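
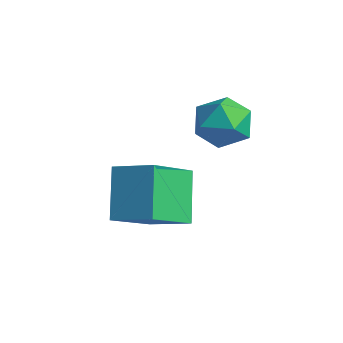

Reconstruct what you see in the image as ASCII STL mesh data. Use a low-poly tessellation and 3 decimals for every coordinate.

solid 
facet normal -0.523 0.450 0.724
outer loop
vertex -3.199 -2.159 0.906
vertex -3.455 -0.536 -0.286
vertex -4.413 -2.733 0.386
endloop
endfacet
facet normal 0.127 -0.800 0.587
outer loop
vertex -3.445 -3.564 -0.954
vertex -3.199 -2.159 0.906
vertex -4.413 -2.733 0.386
endloop
endfacet
facet normal -0.522 0.449 0.725
outer loop
vertex -4.413 -2.733 0.386
vertex -3.455 -0.536 -0.286
vertex -4.669 -1.109 -0.806
endloop
endfacet
facet normal -0.843 -0.398 -0.362
outer loop
vertex -4.669 -1.109 -0.806
vertex -3.445 -3.564 -0.954
vertex -4.413 -2.733 0.386
endloop
endfacet
facet normal 0.843 0.399 0.362
outer loop
vertex -3.199 -2.159 0.906
vertex -2.487 -1.367 -1.626
vertex -3.455 -0.536 -0.286
endloop
endfacet
facet normal 0.126 -0.800 0.587
outer loop
vertex -2.231 -2.991 -0.434
vertex -3.199 -2.159 0.906
vertex -3.445 -3.564 -0.954
endloop
endfacet
facet normal 0.843 0.398 0.362
outer loop
vertex -2.231 -2.991 -0.434
vertex -2.487 -1.367 -1.626
vertex -3.199 -2.159 0.906
endloop
endfacet
facet normal -0.126 0.800 -0.587
outer loop
vertex -3.455 -0.536 -0.286
vertex -2.487 -1.367 -1.626
vertex -4.669 -1.109 -0.806
endloop
endfacet
facet normal -0.843 -0.398 -0.362
outer loop
vertex -3.701 -1.941 -2.146
vertex -3.445 -3.564 -0.954
vertex -4.669 -1.109 -0.806
endloop
endfacet
facet normal -0.126 0.799 -0.588
outer loop
vertex -4.669 -1.109 -0.806
vertex -2.487 -1.367 -1.626
vertex -3.701 -1.941 -2.146
endloop
endfacet
facet normal 0.523 -0.450 -0.724
outer loop
vertex -3.701 -1.941 -2.146
vertex -2.231 -2.991 -0.434
vertex -3.445 -3.564 -0.954
endloop
endfacet
facet normal 0.523 -0.449 -0.724
outer loop
vertex -2.487 -1.367 -1.626
vertex -2.231 -2.991 -0.434
vertex -3.701 -1.941 -2.146
endloop
endfacet
facet normal -0.615 0.789 0.006
outer loop
vertex -3.229 1.253 1.346
vertex -4.008 0.646 1.293
vertex -3.651 0.918 2.174
endloop
endfacet
facet normal -0.016 0.930 0.368
outer loop
vertex -3.229 1.253 1.346
vertex -3.651 0.918 2.174
vertex -2.666 0.963 2.104
endloop
endfacet
facet normal 0.536 0.841 -0.076
outer loop
vertex -3.229 1.253 1.346
vertex -2.666 0.963 2.104
vertex -2.414 0.719 1.18
endloop
endfacet
facet normal 0.278 0.645 -0.712
outer loop
vertex -3.229 1.253 1.346
vertex -2.414 0.719 1.18
vertex -3.243 0.523 0.679
endloop
endfacet
facet normal -0.432 0.613 -0.662
outer loop
vertex -3.229 1.253 1.346
vertex -3.243 0.523 0.679
vertex -4.008 0.646 1.293
endloop
endfacet
facet normal 0.043 0.450 0.892
outer loop
vertex -2.666 0.963 2.104
vertex -3.651 0.918 2.174
vertex -3.097 0.177 2.521
endloop
endfacet
facet normal -0.926 0.221 0.307
outer loop
vertex -3.651 0.918 2.174
vertex -4.008 0.646 1.293
vertex -3.926 -0.019 2.02
endloop
endfacet
facet normal -0.631 -0.064 -0.773
outer loop
vertex -4.008 0.646 1.293
vertex -3.243 0.523 0.679
vertex -3.674 -0.263 1.096
endloop
endfacet
facet normal 0.519 -0.012 -0.855
outer loop
vertex -3.243 0.523 0.679
vertex -2.414 0.719 1.18
vertex -2.689 -0.218 1.026
endloop
endfacet
facet normal 0.936 0.306 0.174
outer loop
vertex -2.414 0.719 1.18
vertex -2.666 0.963 2.104
vertex -2.332 0.054 1.907
endloop
endfacet
facet normal -0.278 -0.645 0.712
outer loop
vertex -3.111 -0.553 1.854
vertex -3.097 0.177 2.521
vertex -3.926 -0.019 2.02
endloop
endfacet
facet normal -0.536 -0.841 0.076
outer loop
vertex -3.111 -0.553 1.854
vertex -3.926 -0.019 2.02
vertex -3.674 -0.263 1.096
endloop
endfacet
facet normal 0.016 -0.930 -0.368
outer loop
vertex -3.111 -0.553 1.854
vertex -3.674 -0.263 1.096
vertex -2.689 -0.218 1.026
endloop
endfacet
facet normal 0.615 -0.789 -0.006
outer loop
vertex -3.111 -0.553 1.854
vertex -2.689 -0.218 1.026
vertex -2.332 0.054 1.907
endloop
endfacet
facet normal 0.432 -0.613 0.662
outer loop
vertex -3.111 -0.553 1.854
vertex -2.332 0.054 1.907
vertex -3.097 0.177 2.521
endloop
endfacet
facet normal -0.519 0.012 0.855
outer loop
vertex -3.926 -0.019 2.02
vertex -3.097 0.177 2.521
vertex -3.651 0.918 2.174
endloop
endfacet
facet normal -0.936 -0.306 -0.174
outer loop
vertex -3.674 -0.263 1.096
vertex -3.926 -0.019 2.02
vertex -4.008 0.646 1.293
endloop
endfacet
facet normal -0.043 -0.450 -0.892
outer loop
vertex -2.689 -0.218 1.026
vertex -3.674 -0.263 1.096
vertex -3.243 0.523 0.679
endloop
endfacet
facet normal 0.926 -0.221 -0.307
outer loop
vertex -2.332 0.054 1.907
vertex -2.689 -0.218 1.026
vertex -2.414 0.719 1.18
endloop
endfacet
facet normal 0.631 0.064 0.773
outer loop
vertex -3.097 0.177 2.521
vertex -2.332 0.054 1.907
vertex -2.666 0.963 2.104
endloop
endfacet

endsolid


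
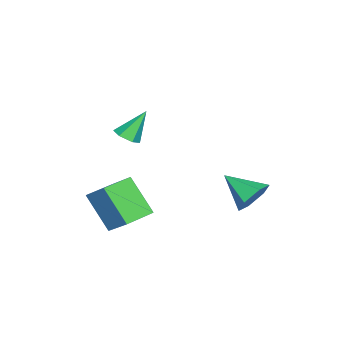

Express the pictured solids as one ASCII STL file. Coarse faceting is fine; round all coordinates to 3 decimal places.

solid 
facet normal 0.350 -0.433 -0.830
outer loop
vertex 3.109 -0.011 3.146
vertex 2.661 0.114 2.892
vertex 3.07 0.45 2.889
endloop
endfacet
facet normal 0.767 0.361 0.531
outer loop
vertex 3.109 -0.011 3.146
vertex 3.07 0.45 2.889
vertex 2.199 0.686 3.988
endloop
endfacet
facet normal 0.350 -0.433 -0.831
outer loop
vertex 3.07 0.45 2.889
vertex 2.661 0.114 2.892
vertex 2.623 0.576 2.635
endloop
endfacet
facet normal 0.268 0.963 0.006
outer loop
vertex 3.07 0.45 2.889
vertex 2.623 0.576 2.635
vertex 2.199 0.686 3.988
endloop
endfacet
facet normal 0.350 -0.433 -0.831
outer loop
vertex 2.623 0.576 2.635
vertex 2.661 0.114 2.892
vertex 2.213 0.239 2.638
endloop
endfacet
facet normal -0.615 0.746 -0.254
outer loop
vertex 2.623 0.576 2.635
vertex 2.213 0.239 2.638
vertex 2.199 0.686 3.988
endloop
endfacet
facet normal 0.350 -0.433 -0.831
outer loop
vertex 2.213 0.239 2.638
vertex 2.661 0.114 2.892
vertex 2.251 -0.223 2.895
endloop
endfacet
facet normal -0.997 -0.074 0.014
outer loop
vertex 2.213 0.239 2.638
vertex 2.251 -0.223 2.895
vertex 2.199 0.686 3.988
endloop
endfacet
facet normal 0.350 -0.433 -0.831
outer loop
vertex 2.251 -0.223 2.895
vertex 2.661 0.114 2.892
vertex 2.699 -0.348 3.149
endloop
endfacet
facet normal -0.496 -0.679 0.541
outer loop
vertex 2.251 -0.223 2.895
vertex 2.699 -0.348 3.149
vertex 2.199 0.686 3.988
endloop
endfacet
facet normal 0.350 -0.433 -0.831
outer loop
vertex 2.699 -0.348 3.149
vertex 2.661 0.114 2.892
vertex 3.109 -0.011 3.146
endloop
endfacet
facet normal 0.385 -0.462 0.799
outer loop
vertex 2.699 -0.348 3.149
vertex 3.109 -0.011 3.146
vertex 2.199 0.686 3.988
endloop
endfacet
facet normal -0.407 -0.667 -0.624
outer loop
vertex 3.327 -1.175 0.133
vertex 2.241 -0.558 0.183
vertex 3.813 -0.208 -1.217
endloop
endfacet
facet normal 0.869 -0.494 -0.041
outer loop
vertex 4.319 0.618 -0.443
vertex 3.327 -1.175 0.133
vertex 3.813 -0.208 -1.217
endloop
endfacet
facet normal -0.407 -0.667 -0.624
outer loop
vertex 3.813 -0.208 -1.217
vertex 2.241 -0.558 0.183
vertex 2.727 0.408 -1.167
endloop
endfacet
facet normal 0.281 0.559 -0.780
outer loop
vertex 2.727 0.408 -1.167
vertex 4.319 0.618 -0.443
vertex 3.813 -0.208 -1.217
endloop
endfacet
facet normal -0.281 -0.559 0.780
outer loop
vertex 3.327 -1.175 0.133
vertex 2.747 0.268 0.957
vertex 2.241 -0.558 0.183
endloop
endfacet
facet normal 0.869 -0.494 -0.040
outer loop
vertex 3.833 -0.348 0.907
vertex 3.327 -1.175 0.133
vertex 4.319 0.618 -0.443
endloop
endfacet
facet normal -0.281 -0.559 0.780
outer loop
vertex 3.833 -0.348 0.907
vertex 2.747 0.268 0.957
vertex 3.327 -1.175 0.133
endloop
endfacet
facet normal -0.869 0.494 0.041
outer loop
vertex 2.241 -0.558 0.183
vertex 2.747 0.268 0.957
vertex 2.727 0.408 -1.167
endloop
endfacet
facet normal 0.281 0.558 -0.780
outer loop
vertex 3.233 1.235 -0.393
vertex 4.319 0.618 -0.443
vertex 2.727 0.408 -1.167
endloop
endfacet
facet normal -0.869 0.493 0.041
outer loop
vertex 2.727 0.408 -1.167
vertex 2.747 0.268 0.957
vertex 3.233 1.235 -0.393
endloop
endfacet
facet normal 0.408 0.667 0.624
outer loop
vertex 3.233 1.235 -0.393
vertex 3.833 -0.348 0.907
vertex 4.319 0.618 -0.443
endloop
endfacet
facet normal 0.407 0.667 0.624
outer loop
vertex 2.747 0.268 0.957
vertex 3.833 -0.348 0.907
vertex 3.233 1.235 -0.393
endloop
endfacet
facet normal 0.289 0.818 -0.497
outer loop
vertex 1.437 4.001 -0.477
vertex 0.682 4.172 -0.635
vertex 1.021 4.451 0.021
endloop
endfacet
facet normal 0.603 -0.273 0.750
outer loop
vertex 1.437 4.001 -0.477
vertex 1.021 4.451 0.021
vertex 0.258 2.968 0.095
endloop
endfacet
facet normal 0.288 0.819 -0.497
outer loop
vertex 1.021 4.451 0.021
vertex 0.682 4.172 -0.635
vertex 0.266 4.621 -0.136
endloop
endfacet
facet normal -0.172 0.137 0.976
outer loop
vertex 1.021 4.451 0.021
vertex 0.266 4.621 -0.136
vertex 0.258 2.968 0.095
endloop
endfacet
facet normal 0.288 0.819 -0.496
outer loop
vertex 0.266 4.621 -0.136
vertex 0.682 4.172 -0.635
vertex -0.073 4.342 -0.793
endloop
endfacet
facet normal -0.898 0.065 0.436
outer loop
vertex 0.266 4.621 -0.136
vertex -0.073 4.342 -0.793
vertex 0.258 2.968 0.095
endloop
endfacet
facet normal 0.288 0.818 -0.497
outer loop
vertex -0.073 4.342 -0.793
vertex 0.682 4.172 -0.635
vertex 0.343 3.892 -1.292
endloop
endfacet
facet normal -0.847 -0.417 -0.330
outer loop
vertex -0.073 4.342 -0.793
vertex 0.343 3.892 -1.292
vertex 0.258 2.968 0.095
endloop
endfacet
facet normal 0.288 0.818 -0.497
outer loop
vertex 0.343 3.892 -1.292
vertex 0.682 4.172 -0.635
vertex 1.098 3.722 -1.134
endloop
endfacet
facet normal -0.070 -0.828 -0.556
outer loop
vertex 0.343 3.892 -1.292
vertex 1.098 3.722 -1.134
vertex 0.258 2.968 0.095
endloop
endfacet
facet normal 0.289 0.818 -0.497
outer loop
vertex 1.098 3.722 -1.134
vertex 0.682 4.172 -0.635
vertex 1.437 4.001 -0.477
endloop
endfacet
facet normal 0.654 -0.756 -0.017
outer loop
vertex 1.098 3.722 -1.134
vertex 1.437 4.001 -0.477
vertex 0.258 2.968 0.095
endloop
endfacet

endsolid


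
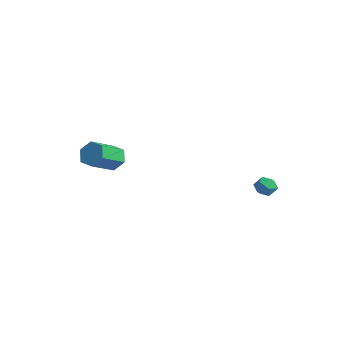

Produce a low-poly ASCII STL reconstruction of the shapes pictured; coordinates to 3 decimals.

solid 
facet normal -0.344 0.834 -0.432
outer loop
vertex -3.846 -2.514 -1.369
vertex -4.228 -3.038 -2.076
vertex -4.744 -2.844 -1.291
endloop
endfacet
facet normal -0.081 0.432 0.898
outer loop
vertex -3.846 -2.514 -1.369
vertex -4.744 -2.844 -1.291
vertex -3.151 -4.197 -0.496
endloop
endfacet
facet normal -0.081 0.432 0.898
outer loop
vertex -3.151 -4.197 -0.496
vertex -4.744 -2.844 -1.291
vertex -4.048 -4.528 -0.418
endloop
endfacet
facet normal 0.345 -0.833 0.432
outer loop
vertex -3.151 -4.197 -0.496
vertex -4.048 -4.528 -0.418
vertex -3.532 -4.722 -1.204
endloop
endfacet
facet normal -0.345 0.833 -0.432
outer loop
vertex -4.744 -2.844 -1.291
vertex -4.228 -3.038 -2.076
vertex -5.126 -3.369 -1.998
endloop
endfacet
facet normal -0.850 -0.082 0.520
outer loop
vertex -4.744 -2.844 -1.291
vertex -5.126 -3.369 -1.998
vertex -4.048 -4.528 -0.418
endloop
endfacet
facet normal -0.850 -0.082 0.520
outer loop
vertex -4.048 -4.528 -0.418
vertex -5.126 -3.369 -1.998
vertex -4.43 -5.052 -1.126
endloop
endfacet
facet normal 0.344 -0.834 0.432
outer loop
vertex -4.048 -4.528 -0.418
vertex -4.43 -5.052 -1.126
vertex -3.532 -4.722 -1.204
endloop
endfacet
facet normal -0.345 0.833 -0.432
outer loop
vertex -5.126 -3.369 -1.998
vertex -4.228 -3.038 -2.076
vertex -4.609 -3.563 -2.784
endloop
endfacet
facet normal -0.769 -0.514 -0.379
outer loop
vertex -5.126 -3.369 -1.998
vertex -4.609 -3.563 -2.784
vertex -4.43 -5.052 -1.126
endloop
endfacet
facet normal -0.770 -0.514 -0.379
outer loop
vertex -4.43 -5.052 -1.126
vertex -4.609 -3.563 -2.784
vertex -3.914 -5.246 -1.911
endloop
endfacet
facet normal 0.344 -0.834 0.432
outer loop
vertex -4.43 -5.052 -1.126
vertex -3.914 -5.246 -1.911
vertex -3.532 -4.722 -1.204
endloop
endfacet
facet normal -0.345 0.833 -0.432
outer loop
vertex -4.609 -3.563 -2.784
vertex -4.228 -3.038 -2.076
vertex -3.712 -3.232 -2.862
endloop
endfacet
facet normal 0.081 -0.432 -0.898
outer loop
vertex -4.609 -3.563 -2.784
vertex -3.712 -3.232 -2.862
vertex -3.914 -5.246 -1.911
endloop
endfacet
facet normal 0.081 -0.432 -0.898
outer loop
vertex -3.914 -5.246 -1.911
vertex -3.712 -3.232 -2.862
vertex -3.016 -4.916 -1.989
endloop
endfacet
facet normal 0.344 -0.834 0.432
outer loop
vertex -3.914 -5.246 -1.911
vertex -3.016 -4.916 -1.989
vertex -3.532 -4.722 -1.204
endloop
endfacet
facet normal -0.344 0.834 -0.432
outer loop
vertex -3.712 -3.232 -2.862
vertex -4.228 -3.038 -2.076
vertex -3.33 -2.708 -2.154
endloop
endfacet
facet normal 0.850 0.082 -0.520
outer loop
vertex -3.712 -3.232 -2.862
vertex -3.33 -2.708 -2.154
vertex -3.016 -4.916 -1.989
endloop
endfacet
facet normal 0.850 0.082 -0.520
outer loop
vertex -3.016 -4.916 -1.989
vertex -3.33 -2.708 -2.154
vertex -2.634 -4.391 -1.282
endloop
endfacet
facet normal 0.345 -0.833 0.432
outer loop
vertex -3.016 -4.916 -1.989
vertex -2.634 -4.391 -1.282
vertex -3.532 -4.722 -1.204
endloop
endfacet
facet normal -0.344 0.834 -0.432
outer loop
vertex -3.33 -2.708 -2.154
vertex -4.228 -3.038 -2.076
vertex -3.846 -2.514 -1.369
endloop
endfacet
facet normal 0.769 0.514 0.379
outer loop
vertex -3.33 -2.708 -2.154
vertex -3.846 -2.514 -1.369
vertex -2.634 -4.391 -1.282
endloop
endfacet
facet normal 0.769 0.514 0.379
outer loop
vertex -2.634 -4.391 -1.282
vertex -3.846 -2.514 -1.369
vertex -3.151 -4.197 -0.496
endloop
endfacet
facet normal 0.345 -0.833 0.432
outer loop
vertex -2.634 -4.391 -1.282
vertex -3.151 -4.197 -0.496
vertex -3.532 -4.722 -1.204
endloop
endfacet
facet normal -0.003 -0.134 0.991
outer loop
vertex 2.314 4.097 -2.632
vertex 1.57 3.871 -2.665
vertex 2.14 3.346 -2.734
endloop
endfacet
facet normal 0.648 -0.248 0.721
outer loop
vertex 2.314 4.097 -2.632
vertex 2.14 3.346 -2.734
vertex 2.718 3.67 -3.142
endloop
endfacet
facet normal 0.855 0.348 0.386
outer loop
vertex 2.314 4.097 -2.632
vertex 2.718 3.67 -3.142
vertex 2.505 4.396 -3.325
endloop
endfacet
facet normal 0.332 0.829 0.449
outer loop
vertex 2.314 4.097 -2.632
vertex 2.505 4.396 -3.325
vertex 1.796 4.52 -3.03
endloop
endfacet
facet normal -0.198 0.532 0.823
outer loop
vertex 2.314 4.097 -2.632
vertex 1.796 4.52 -3.03
vertex 1.57 3.871 -2.665
endloop
endfacet
facet normal 0.596 -0.768 0.235
outer loop
vertex 2.718 3.67 -3.142
vertex 2.14 3.346 -2.734
vertex 2.224 3.18 -3.49
endloop
endfacet
facet normal -0.456 -0.584 0.672
outer loop
vertex 2.14 3.346 -2.734
vertex 1.57 3.871 -2.665
vertex 1.515 3.304 -3.195
endloop
endfacet
facet normal -0.772 0.494 0.400
outer loop
vertex 1.57 3.871 -2.665
vertex 1.796 4.52 -3.03
vertex 1.302 4.03 -3.378
endloop
endfacet
facet normal 0.085 0.975 -0.205
outer loop
vertex 1.796 4.52 -3.03
vertex 2.505 4.396 -3.325
vertex 1.88 4.354 -3.786
endloop
endfacet
facet normal 0.931 0.196 -0.306
outer loop
vertex 2.505 4.396 -3.325
vertex 2.718 3.67 -3.142
vertex 2.45 3.829 -3.855
endloop
endfacet
facet normal -0.332 -0.829 -0.449
outer loop
vertex 1.706 3.603 -3.888
vertex 2.224 3.18 -3.49
vertex 1.515 3.304 -3.195
endloop
endfacet
facet normal -0.855 -0.348 -0.386
outer loop
vertex 1.706 3.603 -3.888
vertex 1.515 3.304 -3.195
vertex 1.302 4.03 -3.378
endloop
endfacet
facet normal -0.648 0.248 -0.721
outer loop
vertex 1.706 3.603 -3.888
vertex 1.302 4.03 -3.378
vertex 1.88 4.354 -3.786
endloop
endfacet
facet normal 0.003 0.134 -0.991
outer loop
vertex 1.706 3.603 -3.888
vertex 1.88 4.354 -3.786
vertex 2.45 3.829 -3.855
endloop
endfacet
facet normal 0.198 -0.532 -0.823
outer loop
vertex 1.706 3.603 -3.888
vertex 2.45 3.829 -3.855
vertex 2.224 3.18 -3.49
endloop
endfacet
facet normal -0.085 -0.975 0.205
outer loop
vertex 1.515 3.304 -3.195
vertex 2.224 3.18 -3.49
vertex 2.14 3.346 -2.734
endloop
endfacet
facet normal -0.931 -0.196 0.306
outer loop
vertex 1.302 4.03 -3.378
vertex 1.515 3.304 -3.195
vertex 1.57 3.871 -2.665
endloop
endfacet
facet normal -0.596 0.768 -0.235
outer loop
vertex 1.88 4.354 -3.786
vertex 1.302 4.03 -3.378
vertex 1.796 4.52 -3.03
endloop
endfacet
facet normal 0.456 0.584 -0.672
outer loop
vertex 2.45 3.829 -3.855
vertex 1.88 4.354 -3.786
vertex 2.505 4.396 -3.325
endloop
endfacet
facet normal 0.772 -0.494 -0.400
outer loop
vertex 2.224 3.18 -3.49
vertex 2.45 3.829 -3.855
vertex 2.718 3.67 -3.142
endloop
endfacet

endsolid


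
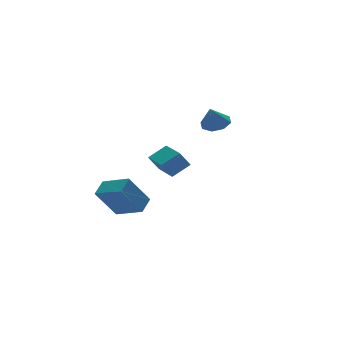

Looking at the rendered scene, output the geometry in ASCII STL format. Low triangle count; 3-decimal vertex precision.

solid 
facet normal -0.721 -0.545 -0.429
outer loop
vertex -3.42 -2.256 -0.514
vertex -4.2 -0.688 -1.195
vertex -2.209 -2.439 -2.318
endloop
endfacet
facet normal 0.415 -0.834 0.363
outer loop
vertex -1.38 -1.812 -1.825
vertex -3.42 -2.256 -0.514
vertex -2.209 -2.439 -2.318
endloop
endfacet
facet normal -0.721 -0.544 -0.429
outer loop
vertex -2.209 -2.439 -2.318
vertex -4.2 -0.688 -1.195
vertex -2.989 -0.87 -2.999
endloop
endfacet
facet normal 0.555 -0.083 -0.828
outer loop
vertex -2.989 -0.87 -2.999
vertex -1.38 -1.812 -1.825
vertex -2.209 -2.439 -2.318
endloop
endfacet
facet normal -0.555 0.083 0.828
outer loop
vertex -3.42 -2.256 -0.514
vertex -3.371 -0.061 -0.702
vertex -4.2 -0.688 -1.195
endloop
endfacet
facet normal 0.415 -0.835 0.363
outer loop
vertex -2.591 -1.63 -0.021
vertex -3.42 -2.256 -0.514
vertex -1.38 -1.812 -1.825
endloop
endfacet
facet normal -0.555 0.083 0.828
outer loop
vertex -2.591 -1.63 -0.021
vertex -3.371 -0.061 -0.702
vertex -3.42 -2.256 -0.514
endloop
endfacet
facet normal -0.415 0.834 -0.363
outer loop
vertex -4.2 -0.688 -1.195
vertex -3.371 -0.061 -0.702
vertex -2.989 -0.87 -2.999
endloop
endfacet
facet normal 0.555 -0.083 -0.828
outer loop
vertex -2.16 -0.244 -2.506
vertex -1.38 -1.812 -1.825
vertex -2.989 -0.87 -2.999
endloop
endfacet
facet normal -0.414 0.835 -0.363
outer loop
vertex -2.989 -0.87 -2.999
vertex -3.371 -0.061 -0.702
vertex -2.16 -0.244 -2.506
endloop
endfacet
facet normal 0.721 0.545 0.429
outer loop
vertex -2.16 -0.244 -2.506
vertex -2.591 -1.63 -0.021
vertex -1.38 -1.812 -1.825
endloop
endfacet
facet normal 0.721 0.544 0.429
outer loop
vertex -3.371 -0.061 -0.702
vertex -2.591 -1.63 -0.021
vertex -2.16 -0.244 -2.506
endloop
endfacet
facet normal -0.517 0.167 0.840
outer loop
vertex -0.938 -4.278 2.577
vertex -0.682 -2.387 2.358
vertex -2.02 -4.21 1.898
endloop
endfacet
facet normal -0.134 -0.984 0.115
outer loop
vertex -1.458 -4.393 0.982
vertex -0.938 -4.278 2.577
vertex -2.02 -4.21 1.898
endloop
endfacet
facet normal -0.517 0.167 0.840
outer loop
vertex -2.02 -4.21 1.898
vertex -0.682 -2.387 2.358
vertex -1.765 -2.32 1.678
endloop
endfacet
facet normal -0.846 0.053 -0.530
outer loop
vertex -1.765 -2.32 1.678
vertex -1.458 -4.393 0.982
vertex -2.02 -4.21 1.898
endloop
endfacet
facet normal 0.846 -0.053 0.530
outer loop
vertex -0.938 -4.278 2.577
vertex -0.12 -2.57 1.442
vertex -0.682 -2.387 2.358
endloop
endfacet
facet normal -0.133 -0.985 0.114
outer loop
vertex -0.375 -4.46 1.662
vertex -0.938 -4.278 2.577
vertex -1.458 -4.393 0.982
endloop
endfacet
facet normal 0.846 -0.052 0.531
outer loop
vertex -0.375 -4.46 1.662
vertex -0.12 -2.57 1.442
vertex -0.938 -4.278 2.577
endloop
endfacet
facet normal 0.133 0.984 -0.115
outer loop
vertex -0.682 -2.387 2.358
vertex -0.12 -2.57 1.442
vertex -1.765 -2.32 1.678
endloop
endfacet
facet normal -0.846 0.053 -0.531
outer loop
vertex -1.202 -2.502 0.763
vertex -1.458 -4.393 0.982
vertex -1.765 -2.32 1.678
endloop
endfacet
facet normal 0.133 0.985 -0.114
outer loop
vertex -1.765 -2.32 1.678
vertex -0.12 -2.57 1.442
vertex -1.202 -2.502 0.763
endloop
endfacet
facet normal 0.517 -0.167 -0.840
outer loop
vertex -1.202 -2.502 0.763
vertex -0.375 -4.46 1.662
vertex -1.458 -4.393 0.982
endloop
endfacet
facet normal 0.516 -0.167 -0.840
outer loop
vertex -0.12 -2.57 1.442
vertex -0.375 -4.46 1.662
vertex -1.202 -2.502 0.763
endloop
endfacet
facet normal 0.371 0.151 -0.916
outer loop
vertex 5.05 0.406 2.361
vertex 4.196 0.484 2.028
vertex 4.815 1.07 2.375
endloop
endfacet
facet normal 0.543 0.175 0.821
outer loop
vertex 5.05 0.406 2.361
vertex 4.815 1.07 2.375
vertex 3.684 0.276 3.292
endloop
endfacet
facet normal 0.371 0.151 -0.916
outer loop
vertex 4.815 1.07 2.375
vertex 4.196 0.484 2.028
vertex 4.217 1.39 2.186
endloop
endfacet
facet normal 0.126 0.668 0.733
outer loop
vertex 4.815 1.07 2.375
vertex 4.217 1.39 2.186
vertex 3.684 0.276 3.292
endloop
endfacet
facet normal 0.372 0.151 -0.916
outer loop
vertex 4.217 1.39 2.186
vertex 4.196 0.484 2.028
vertex 3.608 1.18 1.904
endloop
endfacet
facet normal -0.480 0.723 0.497
outer loop
vertex 4.217 1.39 2.186
vertex 3.608 1.18 1.904
vertex 3.684 0.276 3.292
endloop
endfacet
facet normal 0.372 0.151 -0.916
outer loop
vertex 3.608 1.18 1.904
vertex 4.196 0.484 2.028
vertex 3.343 0.562 1.694
endloop
endfacet
facet normal -0.918 0.308 0.251
outer loop
vertex 3.608 1.18 1.904
vertex 3.343 0.562 1.694
vertex 3.684 0.276 3.292
endloop
endfacet
facet normal 0.372 0.150 -0.916
outer loop
vertex 3.343 0.562 1.694
vertex 4.196 0.484 2.028
vertex 3.578 -0.102 1.681
endloop
endfacet
facet normal -0.933 -0.333 0.139
outer loop
vertex 3.343 0.562 1.694
vertex 3.578 -0.102 1.681
vertex 3.684 0.276 3.292
endloop
endfacet
facet normal 0.371 0.151 -0.916
outer loop
vertex 3.578 -0.102 1.681
vertex 4.196 0.484 2.028
vertex 4.175 -0.422 1.87
endloop
endfacet
facet normal -0.515 -0.826 0.228
outer loop
vertex 3.578 -0.102 1.681
vertex 4.175 -0.422 1.87
vertex 3.684 0.276 3.292
endloop
endfacet
facet normal 0.371 0.151 -0.916
outer loop
vertex 4.175 -0.422 1.87
vertex 4.196 0.484 2.028
vertex 4.785 -0.212 2.152
endloop
endfacet
facet normal 0.089 -0.882 0.464
outer loop
vertex 4.175 -0.422 1.87
vertex 4.785 -0.212 2.152
vertex 3.684 0.276 3.292
endloop
endfacet
facet normal 0.371 0.151 -0.916
outer loop
vertex 4.785 -0.212 2.152
vertex 4.196 0.484 2.028
vertex 5.05 0.406 2.361
endloop
endfacet
facet normal 0.528 -0.466 0.710
outer loop
vertex 4.785 -0.212 2.152
vertex 5.05 0.406 2.361
vertex 3.684 0.276 3.292
endloop
endfacet

endsolid


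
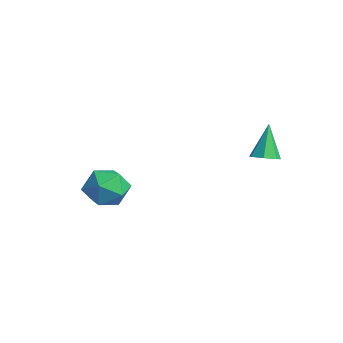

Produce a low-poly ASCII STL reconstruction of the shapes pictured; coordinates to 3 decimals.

solid 
facet normal -0.813 -0.018 0.582
outer loop
vertex -3.223 -1.049 -1.177
vertex -3.563 -1.909 -1.678
vertex -2.952 -2.003 -0.827
endloop
endfacet
facet normal -0.257 0.268 0.929
outer loop
vertex -3.223 -1.049 -1.177
vertex -2.952 -2.003 -0.827
vertex -2.239 -1.23 -0.852
endloop
endfacet
facet normal -0.030 0.832 0.554
outer loop
vertex -3.223 -1.049 -1.177
vertex -2.239 -1.23 -0.852
vertex -2.41 -0.659 -1.718
endloop
endfacet
facet normal -0.445 0.895 -0.023
outer loop
vertex -3.223 -1.049 -1.177
vertex -2.41 -0.659 -1.718
vertex -3.228 -1.078 -2.228
endloop
endfacet
facet normal -0.929 0.371 -0.006
outer loop
vertex -3.223 -1.049 -1.177
vertex -3.228 -1.078 -2.228
vertex -3.563 -1.909 -1.678
endloop
endfacet
facet normal 0.267 -0.216 0.939
outer loop
vertex -2.239 -1.23 -0.852
vertex -2.952 -2.003 -0.827
vertex -1.972 -2.202 -1.152
endloop
endfacet
facet normal -0.631 -0.677 0.378
outer loop
vertex -2.952 -2.003 -0.827
vertex -3.563 -1.909 -1.678
vertex -2.79 -2.621 -1.662
endloop
endfacet
facet normal -0.819 -0.048 -0.572
outer loop
vertex -3.563 -1.909 -1.678
vertex -3.228 -1.078 -2.228
vertex -2.961 -2.05 -2.528
endloop
endfacet
facet normal -0.036 0.800 -0.599
outer loop
vertex -3.228 -1.078 -2.228
vertex -2.41 -0.659 -1.718
vertex -2.248 -1.277 -2.553
endloop
endfacet
facet normal 0.635 0.697 0.334
outer loop
vertex -2.41 -0.659 -1.718
vertex -2.239 -1.23 -0.852
vertex -1.637 -1.371 -1.702
endloop
endfacet
facet normal 0.445 -0.895 0.023
outer loop
vertex -1.977 -2.231 -2.203
vertex -1.972 -2.202 -1.152
vertex -2.79 -2.621 -1.662
endloop
endfacet
facet normal 0.030 -0.832 -0.554
outer loop
vertex -1.977 -2.231 -2.203
vertex -2.79 -2.621 -1.662
vertex -2.961 -2.05 -2.528
endloop
endfacet
facet normal 0.257 -0.268 -0.929
outer loop
vertex -1.977 -2.231 -2.203
vertex -2.961 -2.05 -2.528
vertex -2.248 -1.277 -2.553
endloop
endfacet
facet normal 0.813 0.018 -0.582
outer loop
vertex -1.977 -2.231 -2.203
vertex -2.248 -1.277 -2.553
vertex -1.637 -1.371 -1.702
endloop
endfacet
facet normal 0.929 -0.371 0.006
outer loop
vertex -1.977 -2.231 -2.203
vertex -1.637 -1.371 -1.702
vertex -1.972 -2.202 -1.152
endloop
endfacet
facet normal 0.036 -0.800 0.599
outer loop
vertex -2.79 -2.621 -1.662
vertex -1.972 -2.202 -1.152
vertex -2.952 -2.003 -0.827
endloop
endfacet
facet normal -0.635 -0.697 -0.334
outer loop
vertex -2.961 -2.05 -2.528
vertex -2.79 -2.621 -1.662
vertex -3.563 -1.909 -1.678
endloop
endfacet
facet normal -0.267 0.216 -0.939
outer loop
vertex -2.248 -1.277 -2.553
vertex -2.961 -2.05 -2.528
vertex -3.228 -1.078 -2.228
endloop
endfacet
facet normal 0.631 0.677 -0.378
outer loop
vertex -1.637 -1.371 -1.702
vertex -2.248 -1.277 -2.553
vertex -2.41 -0.659 -1.718
endloop
endfacet
facet normal 0.819 0.048 0.572
outer loop
vertex -1.972 -2.202 -1.152
vertex -1.637 -1.371 -1.702
vertex -2.239 -1.23 -0.852
endloop
endfacet
facet normal 0.355 -0.282 -0.891
outer loop
vertex 2.695 2.407 1.597
vertex 2.243 2.694 1.326
vertex 2.785 2.905 1.475
endloop
endfacet
facet normal 0.758 0.023 0.652
outer loop
vertex 2.695 2.407 1.597
vertex 2.785 2.905 1.475
vertex 1.677 3.146 2.754
endloop
endfacet
facet normal 0.355 -0.282 -0.891
outer loop
vertex 2.785 2.905 1.475
vertex 2.243 2.694 1.326
vertex 2.467 3.244 1.241
endloop
endfacet
facet normal 0.557 0.757 0.340
outer loop
vertex 2.785 2.905 1.475
vertex 2.467 3.244 1.241
vertex 1.677 3.146 2.754
endloop
endfacet
facet normal 0.352 -0.281 -0.892
outer loop
vertex 2.467 3.244 1.241
vertex 2.243 2.694 1.326
vertex 1.98 3.17 1.072
endloop
endfacet
facet normal -0.146 0.989 -0.012
outer loop
vertex 2.467 3.244 1.241
vertex 1.98 3.17 1.072
vertex 1.677 3.146 2.754
endloop
endfacet
facet normal 0.353 -0.281 -0.892
outer loop
vertex 1.98 3.17 1.072
vertex 2.243 2.694 1.326
vertex 1.691 2.737 1.094
endloop
endfacet
facet normal -0.827 0.545 -0.141
outer loop
vertex 1.98 3.17 1.072
vertex 1.691 2.737 1.094
vertex 1.677 3.146 2.754
endloop
endfacet
facet normal 0.353 -0.282 -0.892
outer loop
vertex 1.691 2.737 1.094
vertex 2.243 2.694 1.326
vertex 1.818 2.272 1.291
endloop
endfacet
facet normal -0.969 -0.243 0.052
outer loop
vertex 1.691 2.737 1.094
vertex 1.818 2.272 1.291
vertex 1.677 3.146 2.754
endloop
endfacet
facet normal 0.354 -0.283 -0.891
outer loop
vertex 1.818 2.272 1.291
vertex 2.243 2.694 1.326
vertex 2.264 2.125 1.515
endloop
endfacet
facet normal -0.467 -0.778 0.420
outer loop
vertex 1.818 2.272 1.291
vertex 2.264 2.125 1.515
vertex 1.677 3.146 2.754
endloop
endfacet
facet normal 0.355 -0.283 -0.891
outer loop
vertex 2.264 2.125 1.515
vertex 2.243 2.694 1.326
vertex 2.695 2.407 1.597
endloop
endfacet
facet normal 0.302 -0.661 0.687
outer loop
vertex 2.264 2.125 1.515
vertex 2.695 2.407 1.597
vertex 1.677 3.146 2.754
endloop
endfacet

endsolid


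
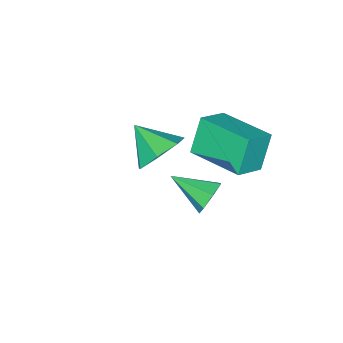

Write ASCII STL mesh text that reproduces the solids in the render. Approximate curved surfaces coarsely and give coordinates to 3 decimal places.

solid 
facet normal -0.881 0.129 -0.454
outer loop
vertex -3.162 1.822 -0.762
vertex -2.962 3.971 -0.538
vertex -2.444 1.898 -2.133
endloop
endfacet
facet normal -0.093 -0.990 -0.103
outer loop
vertex -1.298 1.729 -1.542
vertex -3.162 1.822 -0.762
vertex -2.444 1.898 -2.133
endloop
endfacet
facet normal -0.881 0.130 -0.455
outer loop
vertex -2.444 1.898 -2.133
vertex -2.962 3.971 -0.538
vertex -2.243 4.047 -1.909
endloop
endfacet
facet normal 0.463 0.049 -0.885
outer loop
vertex -2.243 4.047 -1.909
vertex -1.298 1.729 -1.542
vertex -2.444 1.898 -2.133
endloop
endfacet
facet normal -0.464 -0.049 0.885
outer loop
vertex -3.162 1.822 -0.762
vertex -1.816 3.802 0.053
vertex -2.962 3.971 -0.538
endloop
endfacet
facet normal -0.093 -0.990 -0.104
outer loop
vertex -2.017 1.653 -0.171
vertex -3.162 1.822 -0.762
vertex -1.298 1.729 -1.542
endloop
endfacet
facet normal -0.464 -0.049 0.885
outer loop
vertex -2.017 1.653 -0.171
vertex -1.816 3.802 0.053
vertex -3.162 1.822 -0.762
endloop
endfacet
facet normal 0.093 0.990 0.103
outer loop
vertex -2.962 3.971 -0.538
vertex -1.816 3.802 0.053
vertex -2.243 4.047 -1.909
endloop
endfacet
facet normal 0.464 0.049 -0.885
outer loop
vertex -1.098 3.878 -1.318
vertex -1.298 1.729 -1.542
vertex -2.243 4.047 -1.909
endloop
endfacet
facet normal 0.093 0.990 0.103
outer loop
vertex -2.243 4.047 -1.909
vertex -1.816 3.802 0.053
vertex -1.098 3.878 -1.318
endloop
endfacet
facet normal 0.881 -0.129 0.455
outer loop
vertex -1.098 3.878 -1.318
vertex -2.017 1.653 -0.171
vertex -1.298 1.729 -1.542
endloop
endfacet
facet normal 0.881 -0.130 0.454
outer loop
vertex -1.816 3.802 0.053
vertex -2.017 1.653 -0.171
vertex -1.098 3.878 -1.318
endloop
endfacet
facet normal -0.184 0.914 -0.360
outer loop
vertex 1.033 4.325 -0.222
vertex 0.766 4.038 -0.814
vertex 0.428 4.207 -0.213
endloop
endfacet
facet normal 0.018 -0.014 1.000
outer loop
vertex 1.033 4.325 -0.222
vertex 0.428 4.207 -0.213
vertex 1.054 2.602 -0.246
endloop
endfacet
facet normal -0.183 0.915 -0.360
outer loop
vertex 0.428 4.207 -0.213
vertex 0.766 4.038 -0.814
vertex 0.078 3.962 -0.657
endloop
endfacet
facet normal -0.674 -0.277 0.684
outer loop
vertex 0.428 4.207 -0.213
vertex 0.078 3.962 -0.657
vertex 1.054 2.602 -0.246
endloop
endfacet
facet normal -0.183 0.914 -0.361
outer loop
vertex 0.078 3.962 -0.657
vertex 0.766 4.038 -0.814
vertex 0.246 3.774 -1.219
endloop
endfacet
facet normal -0.805 -0.591 -0.043
outer loop
vertex 0.078 3.962 -0.657
vertex 0.246 3.774 -1.219
vertex 1.054 2.602 -0.246
endloop
endfacet
facet normal -0.182 0.914 -0.362
outer loop
vertex 0.246 3.774 -1.219
vertex 0.766 4.038 -0.814
vertex 0.806 3.784 -1.476
endloop
endfacet
facet normal -0.279 -0.720 -0.636
outer loop
vertex 0.246 3.774 -1.219
vertex 0.806 3.784 -1.476
vertex 1.054 2.602 -0.246
endloop
endfacet
facet normal -0.182 0.914 -0.362
outer loop
vertex 0.806 3.784 -1.476
vertex 0.766 4.038 -0.814
vertex 1.336 3.985 -1.234
endloop
endfacet
facet normal 0.510 -0.566 -0.647
outer loop
vertex 0.806 3.784 -1.476
vertex 1.336 3.985 -1.234
vertex 1.054 2.602 -0.246
endloop
endfacet
facet normal -0.182 0.914 -0.362
outer loop
vertex 1.336 3.985 -1.234
vertex 0.766 4.038 -0.814
vertex 1.437 4.226 -0.676
endloop
endfacet
facet normal 0.967 -0.246 -0.069
outer loop
vertex 1.336 3.985 -1.234
vertex 1.437 4.226 -0.676
vertex 1.054 2.602 -0.246
endloop
endfacet
facet normal -0.182 0.915 -0.361
outer loop
vertex 1.437 4.226 -0.676
vertex 0.766 4.038 -0.814
vertex 1.033 4.325 -0.222
endloop
endfacet
facet normal 0.747 -0.000 0.665
outer loop
vertex 1.437 4.226 -0.676
vertex 1.033 4.325 -0.222
vertex 1.054 2.602 -0.246
endloop
endfacet
facet normal 0.074 0.823 -0.564
outer loop
vertex -1.622 -0.775 -4.468
vertex -2.233 -0.228 -3.75
vertex -1.149 -0.342 -3.774
endloop
endfacet
facet normal 0.691 -0.723 -0.020
outer loop
vertex -1.622 -0.775 -4.468
vertex -1.149 -0.342 -3.774
vertex -2.347 -1.512 -2.87
endloop
endfacet
facet normal 0.074 0.823 -0.563
outer loop
vertex -1.149 -0.342 -3.774
vertex -2.233 -0.228 -3.75
vertex -1.491 0.177 -3.061
endloop
endfacet
facet normal 0.748 -0.313 0.586
outer loop
vertex -1.149 -0.342 -3.774
vertex -1.491 0.177 -3.061
vertex -2.347 -1.512 -2.87
endloop
endfacet
facet normal 0.074 0.823 -0.563
outer loop
vertex -1.491 0.177 -3.061
vertex -2.233 -0.228 -3.75
vertex -2.392 0.391 -2.867
endloop
endfacet
facet normal 0.211 0.003 0.977
outer loop
vertex -1.491 0.177 -3.061
vertex -2.392 0.391 -2.867
vertex -2.347 -1.512 -2.87
endloop
endfacet
facet normal 0.073 0.823 -0.564
outer loop
vertex -2.392 0.391 -2.867
vertex -2.233 -0.228 -3.75
vertex -3.173 0.138 -3.337
endloop
endfacet
facet normal -0.512 -0.013 0.859
outer loop
vertex -2.392 0.391 -2.867
vertex -3.173 0.138 -3.337
vertex -2.347 -1.512 -2.87
endloop
endfacet
facet normal 0.073 0.823 -0.563
outer loop
vertex -3.173 0.138 -3.337
vertex -2.233 -0.228 -3.75
vertex -3.245 -0.39 -4.118
endloop
endfacet
facet normal -0.881 -0.351 0.318
outer loop
vertex -3.173 0.138 -3.337
vertex -3.245 -0.39 -4.118
vertex -2.347 -1.512 -2.87
endloop
endfacet
facet normal 0.073 0.823 -0.564
outer loop
vertex -3.245 -0.39 -4.118
vertex -2.233 -0.228 -3.75
vertex -2.556 -0.797 -4.622
endloop
endfacet
facet normal -0.616 -0.753 -0.234
outer loop
vertex -3.245 -0.39 -4.118
vertex -2.556 -0.797 -4.622
vertex -2.347 -1.512 -2.87
endloop
endfacet
facet normal 0.074 0.823 -0.564
outer loop
vertex -2.556 -0.797 -4.622
vertex -2.233 -0.228 -3.75
vertex -1.622 -0.775 -4.468
endloop
endfacet
facet normal 0.085 -0.919 -0.385
outer loop
vertex -2.556 -0.797 -4.622
vertex -1.622 -0.775 -4.468
vertex -2.347 -1.512 -2.87
endloop
endfacet

endsolid


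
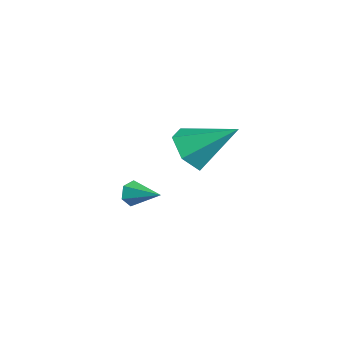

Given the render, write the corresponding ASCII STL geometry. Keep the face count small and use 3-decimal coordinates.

solid 
facet normal -0.359 -0.732 -0.579
outer loop
vertex 3.646 -0.365 0.686
vertex 2.936 -0.543 1.352
vertex 2.779 0.109 0.624
endloop
endfacet
facet normal 0.437 0.731 -0.524
outer loop
vertex 3.646 -0.365 0.686
vertex 2.779 0.109 0.624
vertex 3.664 0.943 2.528
endloop
endfacet
facet normal -0.360 -0.732 -0.578
outer loop
vertex 2.779 0.109 0.624
vertex 2.936 -0.543 1.352
vertex 2.069 -0.069 1.291
endloop
endfacet
facet normal -0.410 0.890 -0.199
outer loop
vertex 2.779 0.109 0.624
vertex 2.069 -0.069 1.291
vertex 3.664 0.943 2.528
endloop
endfacet
facet normal -0.359 -0.732 -0.579
outer loop
vertex 2.069 -0.069 1.291
vertex 2.936 -0.543 1.352
vertex 2.225 -0.721 2.018
endloop
endfacet
facet normal -0.708 0.444 0.550
outer loop
vertex 2.069 -0.069 1.291
vertex 2.225 -0.721 2.018
vertex 3.664 0.943 2.528
endloop
endfacet
facet normal -0.359 -0.732 -0.579
outer loop
vertex 2.225 -0.721 2.018
vertex 2.936 -0.543 1.352
vertex 3.092 -1.195 2.08
endloop
endfacet
facet normal -0.158 -0.162 0.974
outer loop
vertex 2.225 -0.721 2.018
vertex 3.092 -1.195 2.08
vertex 3.664 0.943 2.528
endloop
endfacet
facet normal -0.359 -0.732 -0.579
outer loop
vertex 3.092 -1.195 2.08
vertex 2.936 -0.543 1.352
vertex 3.802 -1.017 1.414
endloop
endfacet
facet normal 0.690 -0.321 0.649
outer loop
vertex 3.092 -1.195 2.08
vertex 3.802 -1.017 1.414
vertex 3.664 0.943 2.528
endloop
endfacet
facet normal -0.359 -0.732 -0.579
outer loop
vertex 3.802 -1.017 1.414
vertex 2.936 -0.543 1.352
vertex 3.646 -0.365 0.686
endloop
endfacet
facet normal 0.987 0.126 -0.099
outer loop
vertex 3.802 -1.017 1.414
vertex 3.646 -0.365 0.686
vertex 3.664 0.943 2.528
endloop
endfacet
facet normal -0.748 -0.605 -0.275
outer loop
vertex -0.704 -1.92 -3.29
vertex -0.98 -1.81 -2.781
vertex -1.083 -1.469 -3.251
endloop
endfacet
facet normal 0.417 0.420 -0.806
outer loop
vertex -0.704 -1.92 -3.29
vertex -1.083 -1.469 -3.251
vertex 0.06 -0.97 -2.399
endloop
endfacet
facet normal -0.749 -0.603 -0.273
outer loop
vertex -1.083 -1.469 -3.251
vertex -0.98 -1.81 -2.781
vertex -1.358 -1.358 -2.742
endloop
endfacet
facet normal -0.183 0.935 -0.303
outer loop
vertex -1.083 -1.469 -3.251
vertex -1.358 -1.358 -2.742
vertex 0.06 -0.97 -2.399
endloop
endfacet
facet normal -0.749 -0.603 -0.274
outer loop
vertex -1.358 -1.358 -2.742
vertex -0.98 -1.81 -2.781
vertex -1.256 -1.699 -2.271
endloop
endfacet
facet normal -0.343 0.724 0.598
outer loop
vertex -1.358 -1.358 -2.742
vertex -1.256 -1.699 -2.271
vertex 0.06 -0.97 -2.399
endloop
endfacet
facet normal -0.749 -0.604 -0.274
outer loop
vertex -1.256 -1.699 -2.271
vertex -0.98 -1.81 -2.781
vertex -0.878 -2.15 -2.31
endloop
endfacet
facet normal 0.099 -0.003 0.995
outer loop
vertex -1.256 -1.699 -2.271
vertex -0.878 -2.15 -2.31
vertex 0.06 -0.97 -2.399
endloop
endfacet
facet normal -0.749 -0.604 -0.274
outer loop
vertex -0.878 -2.15 -2.31
vertex -0.98 -1.81 -2.781
vertex -0.602 -2.261 -2.82
endloop
endfacet
facet normal 0.699 -0.519 0.491
outer loop
vertex -0.878 -2.15 -2.31
vertex -0.602 -2.261 -2.82
vertex 0.06 -0.97 -2.399
endloop
endfacet
facet normal -0.748 -0.603 -0.275
outer loop
vertex -0.602 -2.261 -2.82
vertex -0.98 -1.81 -2.781
vertex -0.704 -1.92 -3.29
endloop
endfacet
facet normal 0.859 -0.307 -0.409
outer loop
vertex -0.602 -2.261 -2.82
vertex -0.704 -1.92 -3.29
vertex 0.06 -0.97 -2.399
endloop
endfacet

endsolid


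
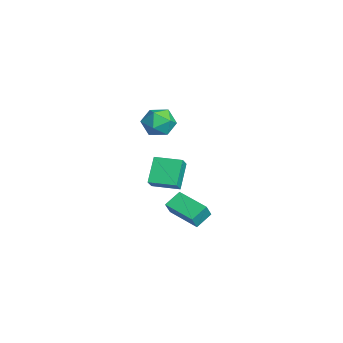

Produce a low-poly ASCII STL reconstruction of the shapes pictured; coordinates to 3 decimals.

solid 
facet normal -0.648 0.305 -0.698
outer loop
vertex -1.229 -1.637 0.516
vertex -0.565 -0.226 0.516
vertex -0.143 -2.149 -0.715
endloop
endfacet
facet normal -0.426 -0.905 0.000
outer loop
vertex 0.505 -2.454 -0.016
vertex -1.229 -1.637 0.516
vertex -0.143 -2.149 -0.715
endloop
endfacet
facet normal -0.647 0.305 -0.698
outer loop
vertex -0.143 -2.149 -0.715
vertex -0.565 -0.226 0.516
vertex 0.522 -0.738 -0.715
endloop
endfacet
facet normal 0.632 -0.298 -0.716
outer loop
vertex 0.522 -0.738 -0.715
vertex 0.505 -2.454 -0.016
vertex -0.143 -2.149 -0.715
endloop
endfacet
facet normal -0.632 0.297 0.716
outer loop
vertex -1.229 -1.637 0.516
vertex 0.083 -0.531 1.215
vertex -0.565 -0.226 0.516
endloop
endfacet
facet normal -0.426 -0.905 -0.000
outer loop
vertex -0.582 -1.942 1.215
vertex -1.229 -1.637 0.516
vertex 0.505 -2.454 -0.016
endloop
endfacet
facet normal -0.632 0.298 0.715
outer loop
vertex -0.582 -1.942 1.215
vertex 0.083 -0.531 1.215
vertex -1.229 -1.637 0.516
endloop
endfacet
facet normal 0.426 0.905 -0.000
outer loop
vertex -0.565 -0.226 0.516
vertex 0.083 -0.531 1.215
vertex 0.522 -0.738 -0.715
endloop
endfacet
facet normal 0.632 -0.298 -0.715
outer loop
vertex 1.169 -1.043 -0.016
vertex 0.505 -2.454 -0.016
vertex 0.522 -0.738 -0.715
endloop
endfacet
facet normal 0.426 0.905 -0.000
outer loop
vertex 0.522 -0.738 -0.715
vertex 0.083 -0.531 1.215
vertex 1.169 -1.043 -0.016
endloop
endfacet
facet normal 0.648 -0.305 0.698
outer loop
vertex 1.169 -1.043 -0.016
vertex -0.582 -1.942 1.215
vertex 0.505 -2.454 -0.016
endloop
endfacet
facet normal 0.648 -0.305 0.698
outer loop
vertex 0.083 -0.531 1.215
vertex -0.582 -1.942 1.215
vertex 1.169 -1.043 -0.016
endloop
endfacet
facet normal -0.983 -0.181 0.026
outer loop
vertex -1.106 -1.312 3.909
vertex -0.945 -2.24 3.547
vertex -0.948 -2.081 4.544
endloop
endfacet
facet normal -0.796 0.280 0.537
outer loop
vertex -1.106 -1.312 3.909
vertex -0.948 -2.081 4.544
vertex -0.516 -1.186 4.718
endloop
endfacet
facet normal -0.488 0.843 0.225
outer loop
vertex -1.106 -1.312 3.909
vertex -0.516 -1.186 4.718
vertex -0.245 -0.792 3.829
endloop
endfacet
facet normal -0.486 0.731 -0.479
outer loop
vertex -1.106 -1.312 3.909
vertex -0.245 -0.792 3.829
vertex -0.511 -1.443 3.105
endloop
endfacet
facet normal -0.792 0.097 -0.602
outer loop
vertex -1.106 -1.312 3.909
vertex -0.511 -1.443 3.105
vertex -0.945 -2.24 3.547
endloop
endfacet
facet normal -0.307 -0.037 0.951
outer loop
vertex -0.516 -1.186 4.718
vertex -0.948 -2.081 4.544
vertex 0.011 -2.037 4.855
endloop
endfacet
facet normal -0.611 -0.782 0.123
outer loop
vertex -0.948 -2.081 4.544
vertex -0.945 -2.24 3.547
vertex -0.255 -2.688 4.131
endloop
endfacet
facet normal -0.302 -0.331 -0.894
outer loop
vertex -0.945 -2.24 3.547
vertex -0.511 -1.443 3.105
vertex 0.016 -2.294 3.242
endloop
endfacet
facet normal 0.193 0.693 -0.694
outer loop
vertex -0.511 -1.443 3.105
vertex -0.245 -0.792 3.829
vertex 0.448 -1.399 3.416
endloop
endfacet
facet normal 0.191 0.875 0.446
outer loop
vertex -0.245 -0.792 3.829
vertex -0.516 -1.186 4.718
vertex 0.445 -1.24 4.413
endloop
endfacet
facet normal 0.486 -0.731 0.479
outer loop
vertex 0.606 -2.168 4.051
vertex 0.011 -2.037 4.855
vertex -0.255 -2.688 4.131
endloop
endfacet
facet normal 0.488 -0.843 -0.225
outer loop
vertex 0.606 -2.168 4.051
vertex -0.255 -2.688 4.131
vertex 0.016 -2.294 3.242
endloop
endfacet
facet normal 0.796 -0.280 -0.537
outer loop
vertex 0.606 -2.168 4.051
vertex 0.016 -2.294 3.242
vertex 0.448 -1.399 3.416
endloop
endfacet
facet normal 0.983 0.181 -0.026
outer loop
vertex 0.606 -2.168 4.051
vertex 0.448 -1.399 3.416
vertex 0.445 -1.24 4.413
endloop
endfacet
facet normal 0.792 -0.097 0.602
outer loop
vertex 0.606 -2.168 4.051
vertex 0.445 -1.24 4.413
vertex 0.011 -2.037 4.855
endloop
endfacet
facet normal -0.193 -0.693 0.694
outer loop
vertex -0.255 -2.688 4.131
vertex 0.011 -2.037 4.855
vertex -0.948 -2.081 4.544
endloop
endfacet
facet normal -0.191 -0.875 -0.446
outer loop
vertex 0.016 -2.294 3.242
vertex -0.255 -2.688 4.131
vertex -0.945 -2.24 3.547
endloop
endfacet
facet normal 0.307 0.037 -0.951
outer loop
vertex 0.448 -1.399 3.416
vertex 0.016 -2.294 3.242
vertex -0.511 -1.443 3.105
endloop
endfacet
facet normal 0.611 0.782 -0.123
outer loop
vertex 0.445 -1.24 4.413
vertex 0.448 -1.399 3.416
vertex -0.245 -0.792 3.829
endloop
endfacet
facet normal 0.302 0.331 0.894
outer loop
vertex 0.011 -2.037 4.855
vertex 0.445 -1.24 4.413
vertex -0.516 -1.186 4.718
endloop
endfacet
facet normal -0.402 0.330 -0.854
outer loop
vertex -1.851 -0.1 -3.009
vertex -0.25 1.058 -3.316
vertex -1.336 -0.965 -3.586
endloop
endfacet
facet normal -0.801 -0.579 0.153
outer loop
vertex -0.93 -1.298 -2.724
vertex -1.851 -0.1 -3.009
vertex -1.336 -0.965 -3.586
endloop
endfacet
facet normal -0.403 0.330 -0.854
outer loop
vertex -1.336 -0.965 -3.586
vertex -0.25 1.058 -3.316
vertex 0.265 0.194 -3.893
endloop
endfacet
facet normal 0.444 -0.745 -0.497
outer loop
vertex 0.265 0.194 -3.893
vertex -0.93 -1.298 -2.724
vertex -1.336 -0.965 -3.586
endloop
endfacet
facet normal -0.444 0.746 0.497
outer loop
vertex -1.851 -0.1 -3.009
vertex 0.156 0.725 -2.454
vertex -0.25 1.058 -3.316
endloop
endfacet
facet normal -0.801 -0.579 0.153
outer loop
vertex -1.445 -0.434 -2.147
vertex -1.851 -0.1 -3.009
vertex -0.93 -1.298 -2.724
endloop
endfacet
facet normal -0.444 0.745 0.498
outer loop
vertex -1.445 -0.434 -2.147
vertex 0.156 0.725 -2.454
vertex -1.851 -0.1 -3.009
endloop
endfacet
facet normal 0.800 0.579 -0.153
outer loop
vertex -0.25 1.058 -3.316
vertex 0.156 0.725 -2.454
vertex 0.265 0.194 -3.893
endloop
endfacet
facet normal 0.444 -0.745 -0.498
outer loop
vertex 0.671 -0.14 -3.031
vertex -0.93 -1.298 -2.724
vertex 0.265 0.194 -3.893
endloop
endfacet
facet normal 0.801 0.579 -0.153
outer loop
vertex 0.265 0.194 -3.893
vertex 0.156 0.725 -2.454
vertex 0.671 -0.14 -3.031
endloop
endfacet
facet normal 0.403 -0.330 0.854
outer loop
vertex 0.671 -0.14 -3.031
vertex -1.445 -0.434 -2.147
vertex -0.93 -1.298 -2.724
endloop
endfacet
facet normal 0.403 -0.330 0.854
outer loop
vertex 0.156 0.725 -2.454
vertex -1.445 -0.434 -2.147
vertex 0.671 -0.14 -3.031
endloop
endfacet

endsolid


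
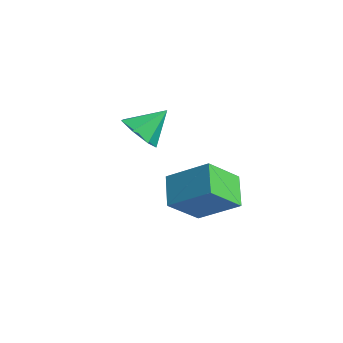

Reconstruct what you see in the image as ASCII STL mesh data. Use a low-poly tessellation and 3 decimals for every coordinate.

solid 
facet normal -0.139 -0.747 -0.650
outer loop
vertex -0.958 -3.306 -1.964
vertex -1.535 -2.68 -2.56
vertex -0.509 -2.841 -2.594
endloop
endfacet
facet normal 0.814 0.001 0.581
outer loop
vertex -0.958 -3.306 -1.964
vertex -0.509 -2.841 -2.594
vertex -1.305 -1.44 -1.48
endloop
endfacet
facet normal -0.139 -0.747 -0.650
outer loop
vertex -0.509 -2.841 -2.594
vertex -1.535 -2.68 -2.56
vertex -0.833 -2.255 -3.198
endloop
endfacet
facet normal 0.872 0.490 0.007
outer loop
vertex -0.509 -2.841 -2.594
vertex -0.833 -2.255 -3.198
vertex -1.305 -1.44 -1.48
endloop
endfacet
facet normal -0.139 -0.747 -0.650
outer loop
vertex -0.833 -2.255 -3.198
vertex -1.535 -2.68 -2.56
vertex -1.686 -1.988 -3.322
endloop
endfacet
facet normal 0.325 0.886 -0.331
outer loop
vertex -0.833 -2.255 -3.198
vertex -1.686 -1.988 -3.322
vertex -1.305 -1.44 -1.48
endloop
endfacet
facet normal -0.139 -0.747 -0.650
outer loop
vertex -1.686 -1.988 -3.322
vertex -1.535 -2.68 -2.56
vertex -2.426 -2.242 -2.872
endloop
endfacet
facet normal -0.415 0.892 -0.179
outer loop
vertex -1.686 -1.988 -3.322
vertex -2.426 -2.242 -2.872
vertex -1.305 -1.44 -1.48
endloop
endfacet
facet normal -0.139 -0.747 -0.651
outer loop
vertex -2.426 -2.242 -2.872
vertex -1.535 -2.68 -2.56
vertex -2.495 -2.826 -2.187
endloop
endfacet
facet normal -0.792 0.502 0.348
outer loop
vertex -2.426 -2.242 -2.872
vertex -2.495 -2.826 -2.187
vertex -1.305 -1.44 -1.48
endloop
endfacet
facet normal -0.139 -0.746 -0.651
outer loop
vertex -2.495 -2.826 -2.187
vertex -1.535 -2.68 -2.56
vertex -1.842 -3.3 -1.783
endloop
endfacet
facet normal -0.520 0.011 0.854
outer loop
vertex -2.495 -2.826 -2.187
vertex -1.842 -3.3 -1.783
vertex -1.305 -1.44 -1.48
endloop
endfacet
facet normal -0.138 -0.747 -0.651
outer loop
vertex -1.842 -3.3 -1.783
vertex -1.535 -2.68 -2.56
vertex -0.958 -3.306 -1.964
endloop
endfacet
facet normal 0.195 -0.212 0.958
outer loop
vertex -1.842 -3.3 -1.783
vertex -0.958 -3.306 -1.964
vertex -1.305 -1.44 -1.48
endloop
endfacet
facet normal -0.742 0.420 0.523
outer loop
vertex 3.035 -2.234 -2.127
vertex 2.961 -0.751 -3.422
vertex 1.615 -3.31 -3.276
endloop
endfacet
facet normal 0.038 -0.753 0.657
outer loop
vertex 2.779 -3.969 -4.098
vertex 3.035 -2.234 -2.127
vertex 1.615 -3.31 -3.276
endloop
endfacet
facet normal -0.741 0.420 0.524
outer loop
vertex 1.615 -3.31 -3.276
vertex 2.961 -0.751 -3.422
vertex 1.54 -1.827 -4.571
endloop
endfacet
facet normal -0.670 -0.507 -0.542
outer loop
vertex 1.54 -1.827 -4.571
vertex 2.779 -3.969 -4.098
vertex 1.615 -3.31 -3.276
endloop
endfacet
facet normal 0.670 0.507 0.542
outer loop
vertex 3.035 -2.234 -2.127
vertex 4.125 -1.41 -4.244
vertex 2.961 -0.751 -3.422
endloop
endfacet
facet normal 0.038 -0.753 0.657
outer loop
vertex 4.2 -2.893 -2.949
vertex 3.035 -2.234 -2.127
vertex 2.779 -3.969 -4.098
endloop
endfacet
facet normal 0.670 0.507 0.542
outer loop
vertex 4.2 -2.893 -2.949
vertex 4.125 -1.41 -4.244
vertex 3.035 -2.234 -2.127
endloop
endfacet
facet normal -0.038 0.753 -0.657
outer loop
vertex 2.961 -0.751 -3.422
vertex 4.125 -1.41 -4.244
vertex 1.54 -1.827 -4.571
endloop
endfacet
facet normal -0.670 -0.507 -0.543
outer loop
vertex 2.705 -2.486 -5.393
vertex 2.779 -3.969 -4.098
vertex 1.54 -1.827 -4.571
endloop
endfacet
facet normal -0.038 0.753 -0.657
outer loop
vertex 1.54 -1.827 -4.571
vertex 4.125 -1.41 -4.244
vertex 2.705 -2.486 -5.393
endloop
endfacet
facet normal 0.741 -0.420 -0.523
outer loop
vertex 2.705 -2.486 -5.393
vertex 4.2 -2.893 -2.949
vertex 2.779 -3.969 -4.098
endloop
endfacet
facet normal 0.742 -0.420 -0.523
outer loop
vertex 4.125 -1.41 -4.244
vertex 4.2 -2.893 -2.949
vertex 2.705 -2.486 -5.393
endloop
endfacet

endsolid


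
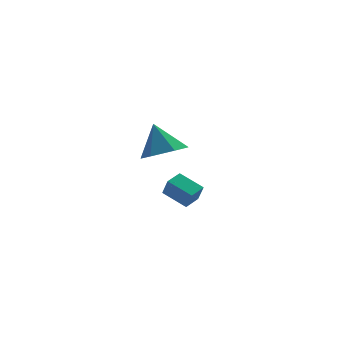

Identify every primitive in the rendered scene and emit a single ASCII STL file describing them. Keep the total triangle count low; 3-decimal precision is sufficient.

solid 
facet normal 0.138 -0.492 -0.860
outer loop
vertex -0.534 2.158 -3.046
vertex -1.533 2.447 -3.372
vertex -0.68 3.086 -3.6
endloop
endfacet
facet normal 0.787 0.403 0.467
outer loop
vertex -0.534 2.158 -3.046
vertex -0.68 3.086 -3.6
vertex -1.767 3.273 -1.928
endloop
endfacet
facet normal 0.139 -0.492 -0.860
outer loop
vertex -0.68 3.086 -3.6
vertex -1.533 2.447 -3.372
vertex -1.679 3.374 -3.926
endloop
endfacet
facet normal 0.258 0.964 0.060
outer loop
vertex -0.68 3.086 -3.6
vertex -1.679 3.374 -3.926
vertex -1.767 3.273 -1.928
endloop
endfacet
facet normal 0.139 -0.492 -0.860
outer loop
vertex -1.679 3.374 -3.926
vertex -1.533 2.447 -3.372
vertex -2.533 2.735 -3.698
endloop
endfacet
facet normal -0.597 0.802 0.014
outer loop
vertex -1.679 3.374 -3.926
vertex -2.533 2.735 -3.698
vertex -1.767 3.273 -1.928
endloop
endfacet
facet normal 0.139 -0.492 -0.860
outer loop
vertex -2.533 2.735 -3.698
vertex -1.533 2.447 -3.372
vertex -2.387 1.808 -3.144
endloop
endfacet
facet normal -0.923 0.079 0.376
outer loop
vertex -2.533 2.735 -3.698
vertex -2.387 1.808 -3.144
vertex -1.767 3.273 -1.928
endloop
endfacet
facet normal 0.139 -0.492 -0.859
outer loop
vertex -2.387 1.808 -3.144
vertex -1.533 2.447 -3.372
vertex -1.388 1.52 -2.818
endloop
endfacet
facet normal -0.394 -0.482 0.782
outer loop
vertex -2.387 1.808 -3.144
vertex -1.388 1.52 -2.818
vertex -1.767 3.273 -1.928
endloop
endfacet
facet normal 0.138 -0.492 -0.860
outer loop
vertex -1.388 1.52 -2.818
vertex -1.533 2.447 -3.372
vertex -0.534 2.158 -3.046
endloop
endfacet
facet normal 0.461 -0.321 0.828
outer loop
vertex -1.388 1.52 -2.818
vertex -0.534 2.158 -3.046
vertex -1.767 3.273 -1.928
endloop
endfacet
facet normal -0.565 0.727 0.390
outer loop
vertex -3.162 -2.769 -2.283
vertex -2.484 -2.307 -2.162
vertex -3.263 -2.404 -3.111
endloop
endfacet
facet normal -0.817 -0.557 -0.146
outer loop
vertex -2.556 -3.313 -3.598
vertex -3.162 -2.769 -2.283
vertex -3.263 -2.404 -3.111
endloop
endfacet
facet normal -0.565 0.727 0.390
outer loop
vertex -3.263 -2.404 -3.111
vertex -2.484 -2.307 -2.162
vertex -2.585 -1.942 -2.99
endloop
endfacet
facet normal -0.111 0.401 -0.909
outer loop
vertex -2.585 -1.942 -2.99
vertex -2.556 -3.313 -3.598
vertex -3.263 -2.404 -3.111
endloop
endfacet
facet normal 0.111 -0.401 0.909
outer loop
vertex -3.162 -2.769 -2.283
vertex -1.777 -3.216 -2.649
vertex -2.484 -2.307 -2.162
endloop
endfacet
facet normal -0.817 -0.557 -0.146
outer loop
vertex -2.455 -3.678 -2.77
vertex -3.162 -2.769 -2.283
vertex -2.556 -3.313 -3.598
endloop
endfacet
facet normal 0.111 -0.401 0.909
outer loop
vertex -2.455 -3.678 -2.77
vertex -1.777 -3.216 -2.649
vertex -3.162 -2.769 -2.283
endloop
endfacet
facet normal 0.817 0.557 0.146
outer loop
vertex -2.484 -2.307 -2.162
vertex -1.777 -3.216 -2.649
vertex -2.585 -1.942 -2.99
endloop
endfacet
facet normal -0.111 0.401 -0.909
outer loop
vertex -1.878 -2.851 -3.477
vertex -2.556 -3.313 -3.598
vertex -2.585 -1.942 -2.99
endloop
endfacet
facet normal 0.817 0.557 0.146
outer loop
vertex -2.585 -1.942 -2.99
vertex -1.777 -3.216 -2.649
vertex -1.878 -2.851 -3.477
endloop
endfacet
facet normal 0.565 -0.727 -0.390
outer loop
vertex -1.878 -2.851 -3.477
vertex -2.455 -3.678 -2.77
vertex -2.556 -3.313 -3.598
endloop
endfacet
facet normal 0.565 -0.727 -0.390
outer loop
vertex -1.777 -3.216 -2.649
vertex -2.455 -3.678 -2.77
vertex -1.878 -2.851 -3.477
endloop
endfacet

endsolid


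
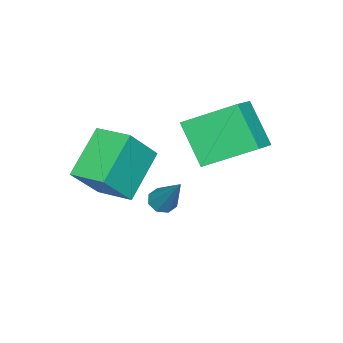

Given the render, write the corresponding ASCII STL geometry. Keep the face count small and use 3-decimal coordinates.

solid 
facet normal -0.892 -0.124 -0.434
outer loop
vertex -1.022 3.798 3.309
vertex -0.503 4.899 1.929
vertex -0.281 2.136 2.262
endloop
endfacet
facet normal -0.282 -0.598 0.750
outer loop
vertex 0.763 2.281 2.771
vertex -1.022 3.798 3.309
vertex -0.281 2.136 2.262
endloop
endfacet
facet normal -0.892 -0.124 -0.435
outer loop
vertex -0.281 2.136 2.262
vertex -0.503 4.899 1.929
vertex 0.239 3.237 0.882
endloop
endfacet
facet normal 0.353 -0.792 -0.499
outer loop
vertex 0.239 3.237 0.882
vertex 0.763 2.281 2.771
vertex -0.281 2.136 2.262
endloop
endfacet
facet normal -0.353 0.792 0.499
outer loop
vertex -1.022 3.798 3.309
vertex 0.541 5.044 2.438
vertex -0.503 4.899 1.929
endloop
endfacet
facet normal -0.283 -0.598 0.750
outer loop
vertex 0.021 3.943 3.818
vertex -1.022 3.798 3.309
vertex 0.763 2.281 2.771
endloop
endfacet
facet normal -0.353 0.792 0.498
outer loop
vertex 0.021 3.943 3.818
vertex 0.541 5.044 2.438
vertex -1.022 3.798 3.309
endloop
endfacet
facet normal 0.282 0.598 -0.750
outer loop
vertex -0.503 4.899 1.929
vertex 0.541 5.044 2.438
vertex 0.239 3.237 0.882
endloop
endfacet
facet normal 0.353 -0.792 -0.499
outer loop
vertex 1.282 3.382 1.391
vertex 0.763 2.281 2.771
vertex 0.239 3.237 0.882
endloop
endfacet
facet normal 0.283 0.598 -0.750
outer loop
vertex 0.239 3.237 0.882
vertex 0.541 5.044 2.438
vertex 1.282 3.382 1.391
endloop
endfacet
facet normal 0.892 0.124 0.435
outer loop
vertex 1.282 3.382 1.391
vertex 0.021 3.943 3.818
vertex 0.763 2.281 2.771
endloop
endfacet
facet normal 0.892 0.124 0.435
outer loop
vertex 0.541 5.044 2.438
vertex 0.021 3.943 3.818
vertex 1.282 3.382 1.391
endloop
endfacet
facet normal -0.589 0.199 -0.783
outer loop
vertex 1.52 0.644 1.475
vertex 1.649 1.995 1.722
vertex 3.118 0.708 0.29
endloop
endfacet
facet normal -0.093 -0.979 -0.179
outer loop
vertex 4.131 0.365 1.638
vertex 1.52 0.644 1.475
vertex 3.118 0.708 0.29
endloop
endfacet
facet normal -0.589 0.200 -0.783
outer loop
vertex 3.118 0.708 0.29
vertex 1.649 1.995 1.722
vertex 3.247 2.06 0.538
endloop
endfacet
facet normal 0.803 0.033 -0.595
outer loop
vertex 3.247 2.06 0.538
vertex 4.131 0.365 1.638
vertex 3.118 0.708 0.29
endloop
endfacet
facet normal -0.803 -0.032 0.595
outer loop
vertex 1.52 0.644 1.475
vertex 2.662 1.652 3.07
vertex 1.649 1.995 1.722
endloop
endfacet
facet normal -0.093 -0.979 -0.180
outer loop
vertex 2.533 0.3 2.822
vertex 1.52 0.644 1.475
vertex 4.131 0.365 1.638
endloop
endfacet
facet normal -0.803 -0.033 0.595
outer loop
vertex 2.533 0.3 2.822
vertex 2.662 1.652 3.07
vertex 1.52 0.644 1.475
endloop
endfacet
facet normal 0.093 0.979 0.179
outer loop
vertex 1.649 1.995 1.722
vertex 2.662 1.652 3.07
vertex 3.247 2.06 0.538
endloop
endfacet
facet normal 0.803 0.032 -0.595
outer loop
vertex 4.26 1.716 1.885
vertex 4.131 0.365 1.638
vertex 3.247 2.06 0.538
endloop
endfacet
facet normal 0.094 0.979 0.179
outer loop
vertex 3.247 2.06 0.538
vertex 2.662 1.652 3.07
vertex 4.26 1.716 1.885
endloop
endfacet
facet normal 0.589 -0.199 0.783
outer loop
vertex 4.26 1.716 1.885
vertex 2.533 0.3 2.822
vertex 4.131 0.365 1.638
endloop
endfacet
facet normal 0.589 -0.200 0.783
outer loop
vertex 2.662 1.652 3.07
vertex 2.533 0.3 2.822
vertex 4.26 1.716 1.885
endloop
endfacet
facet normal -0.312 -0.521 -0.795
outer loop
vertex 1.677 1.654 -0.85
vertex 1.235 1.928 -0.856
vertex 1.704 1.981 -1.075
endloop
endfacet
facet normal 0.994 -0.107 -0.037
outer loop
vertex 1.677 1.654 -0.85
vertex 1.704 1.981 -1.075
vertex 1.885 3.012 0.796
endloop
endfacet
facet normal -0.312 -0.522 -0.794
outer loop
vertex 1.704 1.981 -1.075
vertex 1.235 1.928 -0.856
vertex 1.456 2.277 -1.172
endloop
endfacet
facet normal 0.769 0.525 -0.364
outer loop
vertex 1.704 1.981 -1.075
vertex 1.456 2.277 -1.172
vertex 1.885 3.012 0.796
endloop
endfacet
facet normal -0.312 -0.521 -0.794
outer loop
vertex 1.456 2.277 -1.172
vertex 1.235 1.928 -0.856
vertex 1.078 2.368 -1.083
endloop
endfacet
facet normal 0.134 0.919 -0.372
outer loop
vertex 1.456 2.277 -1.172
vertex 1.078 2.368 -1.083
vertex 1.885 3.012 0.796
endloop
endfacet
facet normal -0.311 -0.521 -0.795
outer loop
vertex 1.078 2.368 -1.083
vertex 1.235 1.928 -0.856
vertex 0.793 2.201 -0.862
endloop
endfacet
facet normal -0.538 0.841 -0.057
outer loop
vertex 1.078 2.368 -1.083
vertex 0.793 2.201 -0.862
vertex 1.885 3.012 0.796
endloop
endfacet
facet normal -0.311 -0.522 -0.794
outer loop
vertex 0.793 2.201 -0.862
vertex 1.235 1.928 -0.856
vertex 0.767 1.874 -0.637
endloop
endfacet
facet normal -0.853 0.340 0.396
outer loop
vertex 0.793 2.201 -0.862
vertex 0.767 1.874 -0.637
vertex 1.885 3.012 0.796
endloop
endfacet
facet normal -0.312 -0.521 -0.794
outer loop
vertex 0.767 1.874 -0.637
vertex 1.235 1.928 -0.856
vertex 1.015 1.578 -0.54
endloop
endfacet
facet normal -0.629 -0.290 0.721
outer loop
vertex 0.767 1.874 -0.637
vertex 1.015 1.578 -0.54
vertex 1.885 3.012 0.796
endloop
endfacet
facet normal -0.313 -0.520 -0.794
outer loop
vertex 1.015 1.578 -0.54
vertex 1.235 1.928 -0.856
vertex 1.392 1.487 -0.629
endloop
endfacet
facet normal 0.007 -0.684 0.729
outer loop
vertex 1.015 1.578 -0.54
vertex 1.392 1.487 -0.629
vertex 1.885 3.012 0.796
endloop
endfacet
facet normal -0.312 -0.520 -0.795
outer loop
vertex 1.392 1.487 -0.629
vertex 1.235 1.928 -0.856
vertex 1.677 1.654 -0.85
endloop
endfacet
facet normal 0.678 -0.607 0.415
outer loop
vertex 1.392 1.487 -0.629
vertex 1.677 1.654 -0.85
vertex 1.885 3.012 0.796
endloop
endfacet

endsolid


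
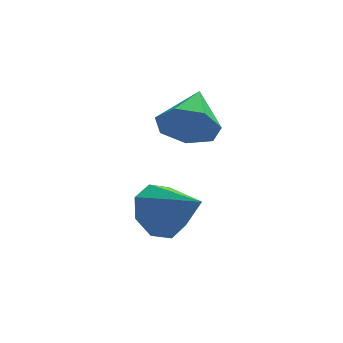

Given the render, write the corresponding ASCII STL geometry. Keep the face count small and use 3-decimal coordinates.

solid 
facet normal -0.293 -0.850 -0.438
outer loop
vertex 0.306 0.311 0.683
vertex -0.097 0.816 -0.028
vertex 0.799 0.476 0.032
endloop
endfacet
facet normal 0.802 -0.045 0.596
outer loop
vertex 0.306 0.311 0.683
vertex 0.799 0.476 0.032
vertex 0.397 2.244 0.708
endloop
endfacet
facet normal -0.293 -0.850 -0.438
outer loop
vertex 0.799 0.476 0.032
vertex -0.097 0.816 -0.028
vertex 0.618 0.897 -0.664
endloop
endfacet
facet normal 0.962 0.255 -0.096
outer loop
vertex 0.799 0.476 0.032
vertex 0.618 0.897 -0.664
vertex 0.397 2.244 0.708
endloop
endfacet
facet normal -0.294 -0.849 -0.438
outer loop
vertex 0.618 0.897 -0.664
vertex -0.097 0.816 -0.028
vertex -0.101 1.257 -0.88
endloop
endfacet
facet normal 0.499 0.657 -0.565
outer loop
vertex 0.618 0.897 -0.664
vertex -0.101 1.257 -0.88
vertex 0.397 2.244 0.708
endloop
endfacet
facet normal -0.293 -0.850 -0.438
outer loop
vertex -0.101 1.257 -0.88
vertex -0.097 0.816 -0.028
vertex -0.817 1.285 -0.455
endloop
endfacet
facet normal -0.238 0.857 -0.458
outer loop
vertex -0.101 1.257 -0.88
vertex -0.817 1.285 -0.455
vertex 0.397 2.244 0.708
endloop
endfacet
facet normal -0.294 -0.850 -0.438
outer loop
vertex -0.817 1.285 -0.455
vertex -0.097 0.816 -0.028
vertex -0.99 0.96 0.292
endloop
endfacet
facet normal -0.695 0.704 0.145
outer loop
vertex -0.817 1.285 -0.455
vertex -0.99 0.96 0.292
vertex 0.397 2.244 0.708
endloop
endfacet
facet normal -0.294 -0.850 -0.437
outer loop
vertex -0.99 0.96 0.292
vertex -0.097 0.816 -0.028
vertex -0.491 0.527 0.798
endloop
endfacet
facet normal -0.528 0.314 0.789
outer loop
vertex -0.99 0.96 0.292
vertex -0.491 0.527 0.798
vertex 0.397 2.244 0.708
endloop
endfacet
facet normal -0.293 -0.850 -0.437
outer loop
vertex -0.491 0.527 0.798
vertex -0.097 0.816 -0.028
vertex 0.306 0.311 0.683
endloop
endfacet
facet normal 0.138 -0.019 0.990
outer loop
vertex -0.491 0.527 0.798
vertex 0.306 0.311 0.683
vertex 0.397 2.244 0.708
endloop
endfacet
facet normal -0.594 0.624 -0.508
outer loop
vertex -0.201 0.321 -3.661
vertex -0.921 0.176 -2.997
vertex -0.171 0.816 -3.088
endloop
endfacet
facet normal 0.988 0.086 -0.126
outer loop
vertex -0.201 0.321 -3.661
vertex -0.171 0.816 -3.088
vertex 0.101 -0.896 -2.123
endloop
endfacet
facet normal -0.594 0.624 -0.508
outer loop
vertex -0.171 0.816 -3.088
vertex -0.921 0.176 -2.997
vertex -0.58 0.937 -2.462
endloop
endfacet
facet normal 0.806 0.383 0.452
outer loop
vertex -0.171 0.816 -3.088
vertex -0.58 0.937 -2.462
vertex 0.101 -0.896 -2.123
endloop
endfacet
facet normal -0.594 0.624 -0.508
outer loop
vertex -0.58 0.937 -2.462
vertex -0.921 0.176 -2.997
vertex -1.189 0.612 -2.149
endloop
endfacet
facet normal 0.314 0.284 0.906
outer loop
vertex -0.58 0.937 -2.462
vertex -1.189 0.612 -2.149
vertex 0.101 -0.896 -2.123
endloop
endfacet
facet normal -0.594 0.624 -0.508
outer loop
vertex -1.189 0.612 -2.149
vertex -0.921 0.176 -2.997
vertex -1.641 0.032 -2.333
endloop
endfacet
facet normal -0.198 -0.153 0.968
outer loop
vertex -1.189 0.612 -2.149
vertex -1.641 0.032 -2.333
vertex 0.101 -0.896 -2.123
endloop
endfacet
facet normal -0.593 0.624 -0.508
outer loop
vertex -1.641 0.032 -2.333
vertex -0.921 0.176 -2.997
vertex -1.671 -0.463 -2.906
endloop
endfacet
facet normal -0.431 -0.672 0.603
outer loop
vertex -1.641 0.032 -2.333
vertex -1.671 -0.463 -2.906
vertex 0.101 -0.896 -2.123
endloop
endfacet
facet normal -0.593 0.624 -0.509
outer loop
vertex -1.671 -0.463 -2.906
vertex -0.921 0.176 -2.997
vertex -1.261 -0.584 -3.532
endloop
endfacet
facet normal -0.248 -0.969 0.025
outer loop
vertex -1.671 -0.463 -2.906
vertex -1.261 -0.584 -3.532
vertex 0.101 -0.896 -2.123
endloop
endfacet
facet normal -0.594 0.624 -0.508
outer loop
vertex -1.261 -0.584 -3.532
vertex -0.921 0.176 -2.997
vertex -0.652 -0.259 -3.845
endloop
endfacet
facet normal 0.244 -0.870 -0.429
outer loop
vertex -1.261 -0.584 -3.532
vertex -0.652 -0.259 -3.845
vertex 0.101 -0.896 -2.123
endloop
endfacet
facet normal -0.594 0.623 -0.508
outer loop
vertex -0.652 -0.259 -3.845
vertex -0.921 0.176 -2.997
vertex -0.201 0.321 -3.661
endloop
endfacet
facet normal 0.756 -0.432 -0.491
outer loop
vertex -0.652 -0.259 -3.845
vertex -0.201 0.321 -3.661
vertex 0.101 -0.896 -2.123
endloop
endfacet

endsolid


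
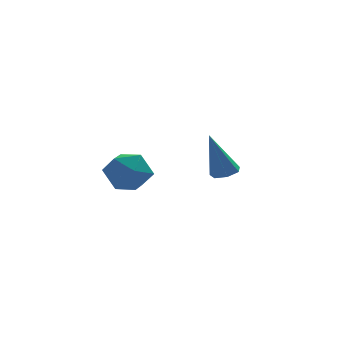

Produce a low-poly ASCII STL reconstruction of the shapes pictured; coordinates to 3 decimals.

solid 
facet normal -0.474 0.873 0.118
outer loop
vertex -2.679 -1.529 -2.888
vertex -3.492 -2.024 -2.492
vertex -2.735 -1.697 -1.873
endloop
endfacet
facet normal 0.234 0.957 0.171
outer loop
vertex -2.679 -1.529 -2.888
vertex -2.735 -1.697 -1.873
vertex -1.841 -1.827 -2.368
endloop
endfacet
facet normal 0.529 0.728 -0.436
outer loop
vertex -2.679 -1.529 -2.888
vertex -1.841 -1.827 -2.368
vertex -2.044 -2.233 -3.293
endloop
endfacet
facet normal 0.004 0.502 -0.865
outer loop
vertex -2.679 -1.529 -2.888
vertex -2.044 -2.233 -3.293
vertex -3.065 -2.355 -3.369
endloop
endfacet
facet normal -0.614 0.591 -0.522
outer loop
vertex -2.679 -1.529 -2.888
vertex -3.065 -2.355 -3.369
vertex -3.492 -2.024 -2.492
endloop
endfacet
facet normal 0.467 0.539 0.701
outer loop
vertex -1.841 -1.827 -2.368
vertex -2.735 -1.697 -1.873
vertex -2.135 -2.505 -1.651
endloop
endfacet
facet normal -0.677 0.403 0.615
outer loop
vertex -2.735 -1.697 -1.873
vertex -3.492 -2.024 -2.492
vertex -3.156 -2.627 -1.727
endloop
endfacet
facet normal -0.906 -0.053 -0.421
outer loop
vertex -3.492 -2.024 -2.492
vertex -3.065 -2.355 -3.369
vertex -3.359 -3.033 -2.652
endloop
endfacet
facet normal 0.096 -0.197 -0.976
outer loop
vertex -3.065 -2.355 -3.369
vertex -2.044 -2.233 -3.293
vertex -2.465 -3.163 -3.147
endloop
endfacet
facet normal 0.945 0.169 -0.282
outer loop
vertex -2.044 -2.233 -3.293
vertex -1.841 -1.827 -2.368
vertex -1.708 -2.836 -2.528
endloop
endfacet
facet normal -0.004 -0.502 0.865
outer loop
vertex -2.521 -3.331 -2.132
vertex -2.135 -2.505 -1.651
vertex -3.156 -2.627 -1.727
endloop
endfacet
facet normal -0.529 -0.728 0.436
outer loop
vertex -2.521 -3.331 -2.132
vertex -3.156 -2.627 -1.727
vertex -3.359 -3.033 -2.652
endloop
endfacet
facet normal -0.234 -0.957 -0.171
outer loop
vertex -2.521 -3.331 -2.132
vertex -3.359 -3.033 -2.652
vertex -2.465 -3.163 -3.147
endloop
endfacet
facet normal 0.474 -0.873 -0.118
outer loop
vertex -2.521 -3.331 -2.132
vertex -2.465 -3.163 -3.147
vertex -1.708 -2.836 -2.528
endloop
endfacet
facet normal 0.614 -0.591 0.522
outer loop
vertex -2.521 -3.331 -2.132
vertex -1.708 -2.836 -2.528
vertex -2.135 -2.505 -1.651
endloop
endfacet
facet normal -0.096 0.197 0.976
outer loop
vertex -3.156 -2.627 -1.727
vertex -2.135 -2.505 -1.651
vertex -2.735 -1.697 -1.873
endloop
endfacet
facet normal -0.945 -0.169 0.282
outer loop
vertex -3.359 -3.033 -2.652
vertex -3.156 -2.627 -1.727
vertex -3.492 -2.024 -2.492
endloop
endfacet
facet normal -0.467 -0.539 -0.701
outer loop
vertex -2.465 -3.163 -3.147
vertex -3.359 -3.033 -2.652
vertex -3.065 -2.355 -3.369
endloop
endfacet
facet normal 0.677 -0.403 -0.615
outer loop
vertex -1.708 -2.836 -2.528
vertex -2.465 -3.163 -3.147
vertex -2.044 -2.233 -3.293
endloop
endfacet
facet normal 0.906 0.053 0.421
outer loop
vertex -2.135 -2.505 -1.651
vertex -1.708 -2.836 -2.528
vertex -1.841 -1.827 -2.368
endloop
endfacet
facet normal 0.306 -0.006 -0.952
outer loop
vertex 2.869 2.553 -4.56
vertex 2.255 2.474 -4.757
vertex 2.58 3.027 -4.656
endloop
endfacet
facet normal 0.694 0.523 0.494
outer loop
vertex 2.869 2.553 -4.56
vertex 2.58 3.027 -4.656
vertex 1.585 2.486 -2.683
endloop
endfacet
facet normal 0.306 -0.006 -0.952
outer loop
vertex 2.58 3.027 -4.656
vertex 2.255 2.474 -4.757
vertex 2.046 3.085 -4.828
endloop
endfacet
facet normal 0.017 0.962 0.272
outer loop
vertex 2.58 3.027 -4.656
vertex 2.046 3.085 -4.828
vertex 1.585 2.486 -2.683
endloop
endfacet
facet normal 0.308 -0.005 -0.951
outer loop
vertex 2.046 3.085 -4.828
vertex 2.255 2.474 -4.757
vertex 1.669 2.682 -4.948
endloop
endfacet
facet normal -0.735 0.678 0.031
outer loop
vertex 2.046 3.085 -4.828
vertex 1.669 2.682 -4.948
vertex 1.585 2.486 -2.683
endloop
endfacet
facet normal 0.308 -0.007 -0.952
outer loop
vertex 1.669 2.682 -4.948
vertex 2.255 2.474 -4.757
vertex 1.733 2.122 -4.923
endloop
endfacet
facet normal -0.992 -0.115 -0.047
outer loop
vertex 1.669 2.682 -4.948
vertex 1.733 2.122 -4.923
vertex 1.585 2.486 -2.683
endloop
endfacet
facet normal 0.307 -0.006 -0.952
outer loop
vertex 1.733 2.122 -4.923
vertex 2.255 2.474 -4.757
vertex 2.19 1.827 -4.774
endloop
endfacet
facet normal -0.562 -0.822 0.096
outer loop
vertex 1.733 2.122 -4.923
vertex 2.19 1.827 -4.774
vertex 1.585 2.486 -2.683
endloop
endfacet
facet normal 0.307 -0.006 -0.952
outer loop
vertex 2.19 1.827 -4.774
vertex 2.255 2.474 -4.757
vertex 2.696 2.019 -4.612
endloop
endfacet
facet normal 0.231 -0.907 0.353
outer loop
vertex 2.19 1.827 -4.774
vertex 2.696 2.019 -4.612
vertex 1.585 2.486 -2.683
endloop
endfacet
facet normal 0.306 -0.007 -0.952
outer loop
vertex 2.696 2.019 -4.612
vertex 2.255 2.474 -4.757
vertex 2.869 2.553 -4.56
endloop
endfacet
facet normal 0.790 -0.308 0.530
outer loop
vertex 2.696 2.019 -4.612
vertex 2.869 2.553 -4.56
vertex 1.585 2.486 -2.683
endloop
endfacet

endsolid
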